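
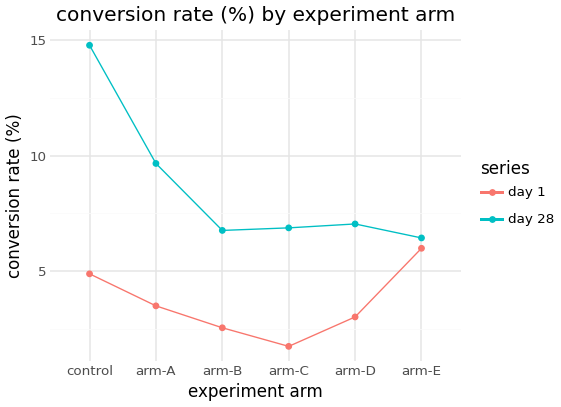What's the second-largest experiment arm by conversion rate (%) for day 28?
arm-A

Top 3 for day 28: control ≈ 14, arm-A ≈ 10, arm-D ≈ 8.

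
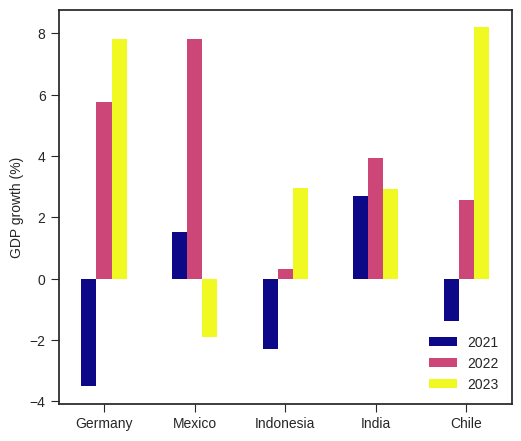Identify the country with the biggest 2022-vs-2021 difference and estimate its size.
Germany: 2022 ≈ 6, 2021 ≈ -4 → gap ≈ 10. Next-largest (Mexico) is only ≈ 6.

Germany, ≈ 10 %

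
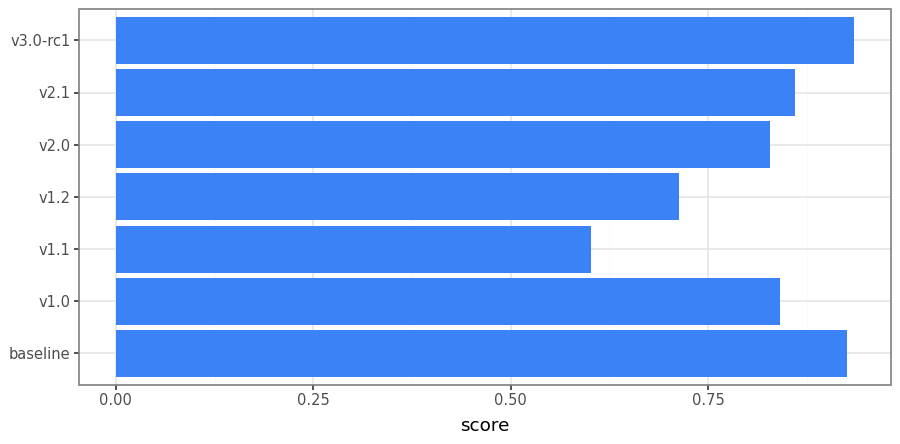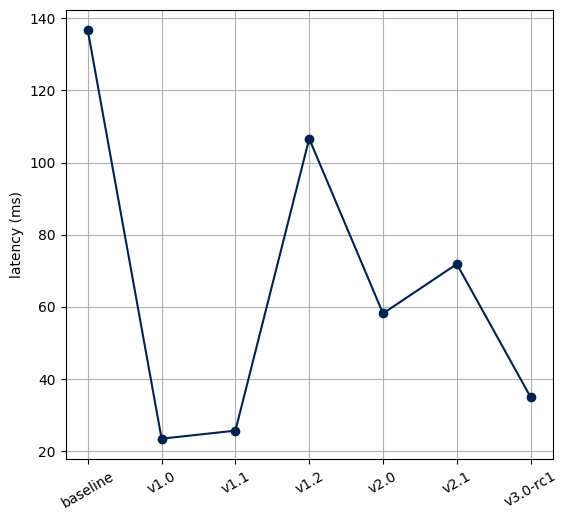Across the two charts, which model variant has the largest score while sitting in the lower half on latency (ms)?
Chart 2 median latency (ms) ≈ 60; below-median model variants: v1.0, v1.1, v3.0-rc1. Among those, v3.0-rc1 has the highest score (≈ 0.9).

v3.0-rc1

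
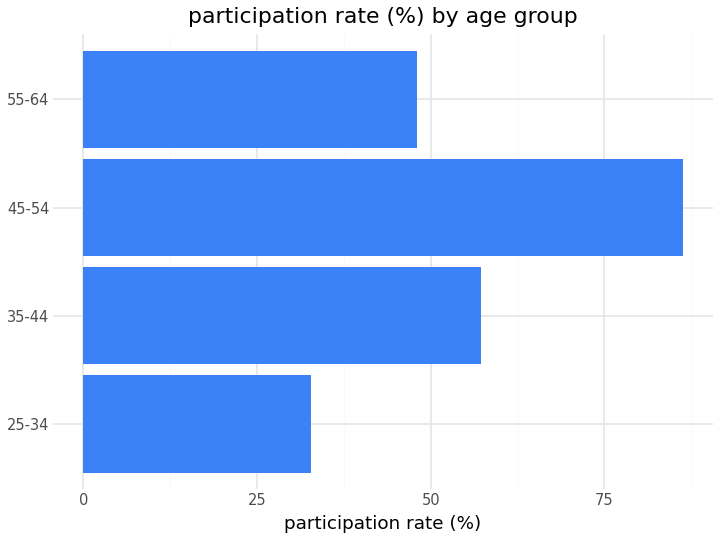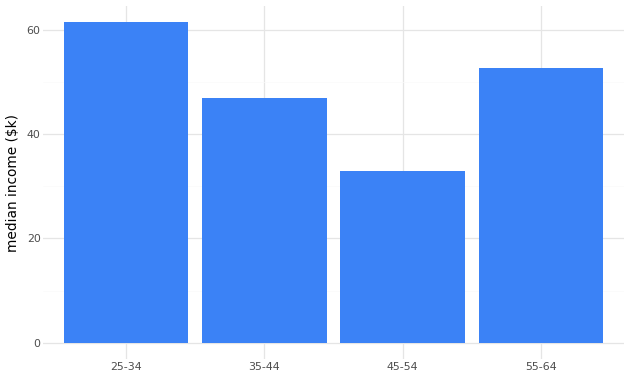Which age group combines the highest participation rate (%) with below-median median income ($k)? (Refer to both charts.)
Chart 2 median median income ($k) ≈ 50; below-median age groups: 35-44, 45-54. Among those, 45-54 has the highest participation rate (%) (≈ 90).

45-54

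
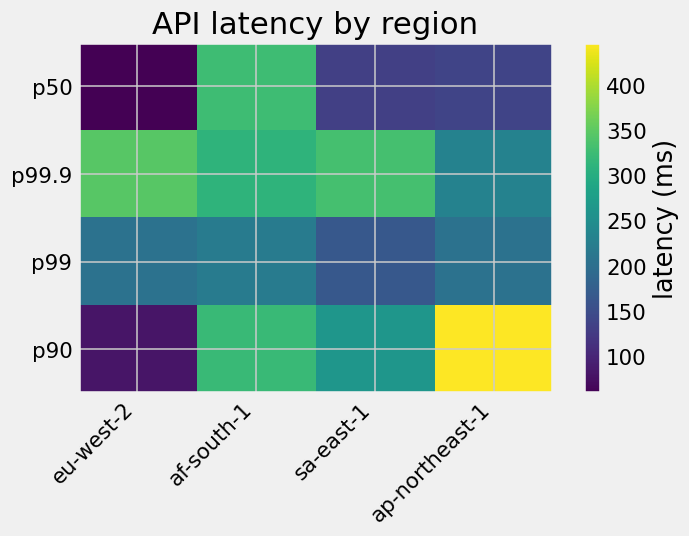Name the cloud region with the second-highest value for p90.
Top 3 for p90: ap-northeast-1 ≈ 450, af-south-1 ≈ 300, sa-east-1 ≈ 250.

af-south-1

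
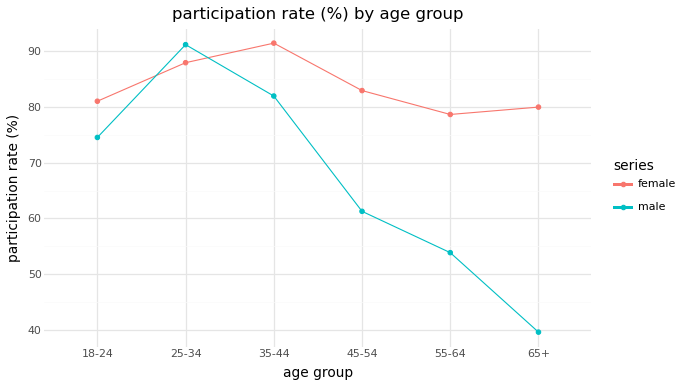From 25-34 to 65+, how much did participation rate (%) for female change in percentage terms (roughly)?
25-34 ≈ 90, 65+ ≈ 80; (80 − 90) / 90 ≈ -11.1%.

≈ -11.1%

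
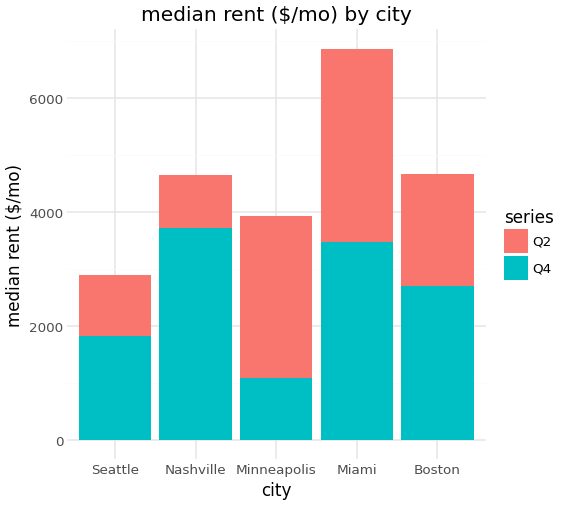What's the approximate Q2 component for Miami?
Q2 top ≈ 7000, bottom ≈ 3000; segment ≈ 4000.

≈ 4000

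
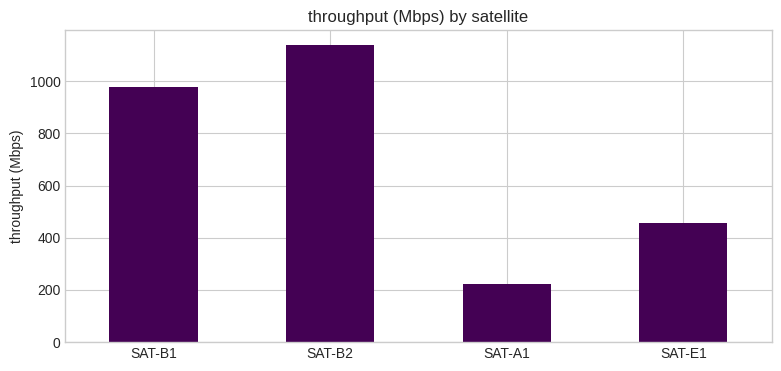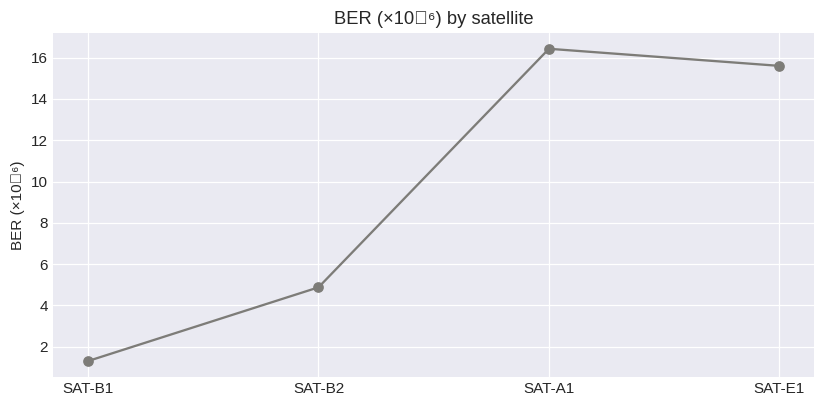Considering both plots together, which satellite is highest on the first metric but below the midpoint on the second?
SAT-B2

Chart 2 median BER (×10⁻⁶) ≈ 10; below-median satellites: SAT-B1, SAT-B2. Among those, SAT-B2 has the highest throughput (Mbps) (≈ 1200).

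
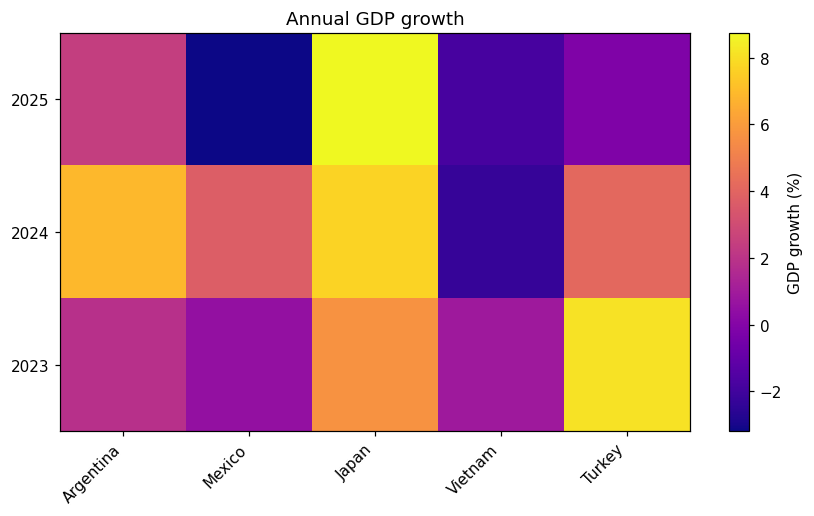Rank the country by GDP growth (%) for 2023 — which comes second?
Japan

Top 3 for 2023: Turkey ≈ 8, Japan ≈ 6, Argentina ≈ 2.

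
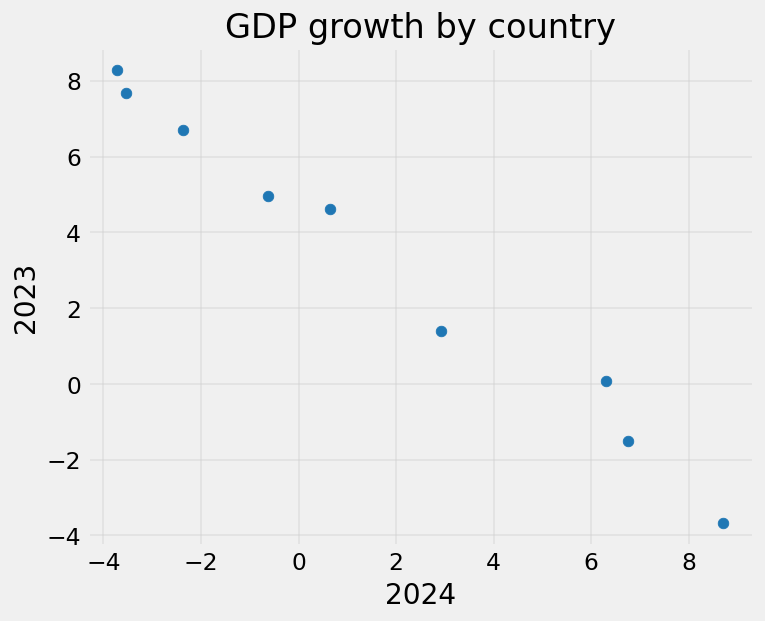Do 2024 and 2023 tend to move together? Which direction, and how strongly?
Points are negatively correlated; strong (|r| ≈ 1.0).

negative, strong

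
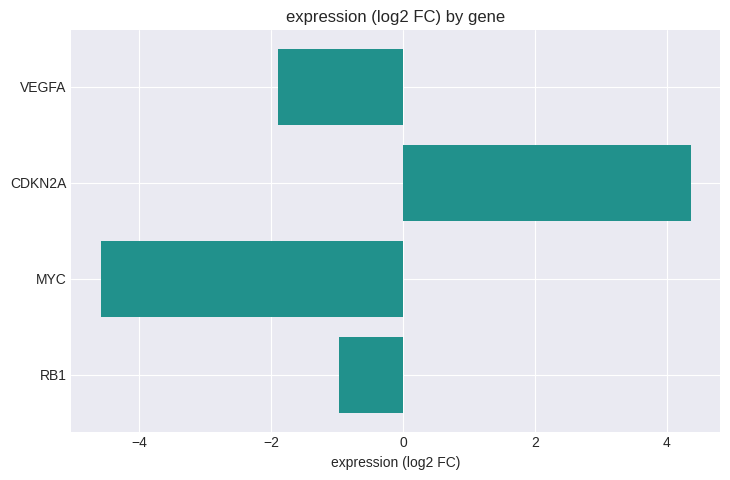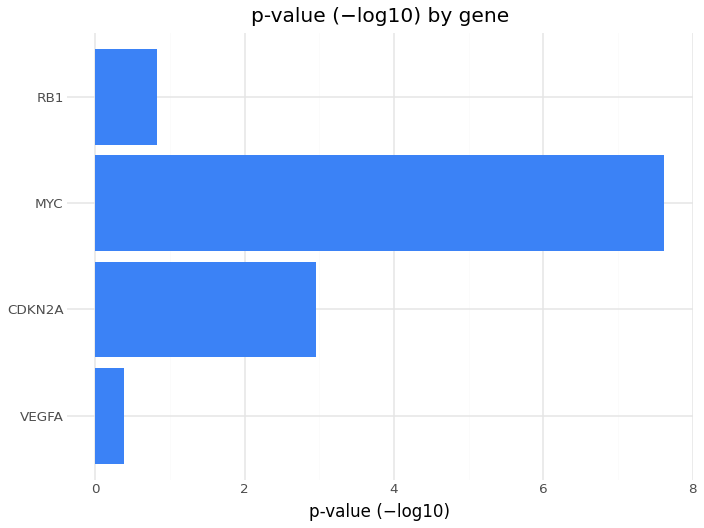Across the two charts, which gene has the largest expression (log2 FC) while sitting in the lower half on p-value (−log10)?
RB1

Chart 2 median p-value (−log10) ≈ 2; below-median genes: VEGFA, RB1. Among those, RB1 has the highest expression (log2 FC) (≈ -1).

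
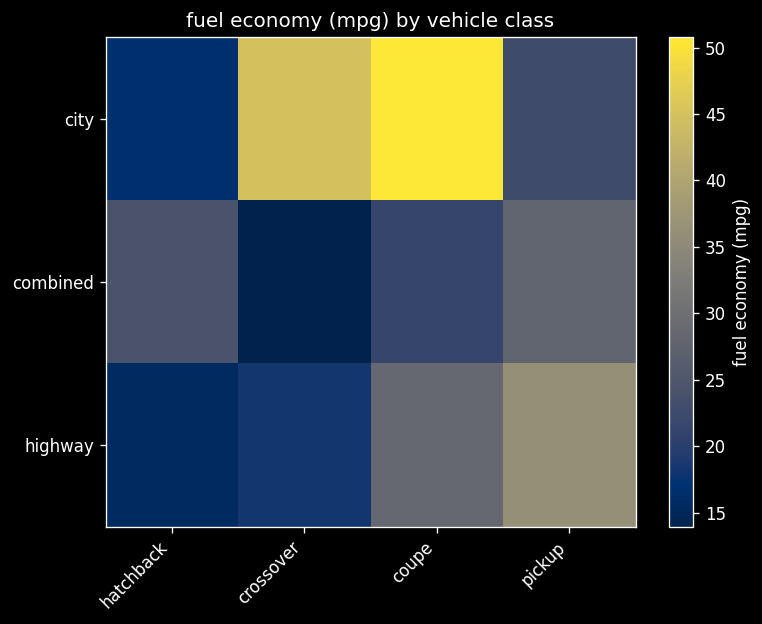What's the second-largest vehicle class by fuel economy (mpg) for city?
crossover

Top 3 for city: coupe ≈ 50, crossover ≈ 45, pickup ≈ 25.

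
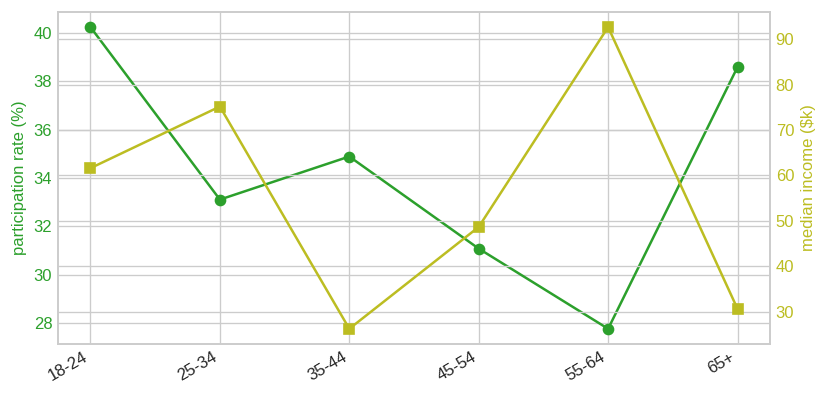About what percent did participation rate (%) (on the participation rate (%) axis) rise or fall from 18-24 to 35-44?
18-24 ≈ 40, 35-44 ≈ 34; (34 − 40) / 40 ≈ -15%.

≈ -15%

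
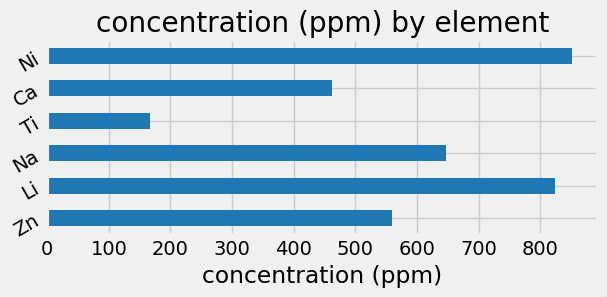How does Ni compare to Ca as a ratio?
≈ 1.8×

Ni ≈ 900, Ca ≈ 500; 900/500 ≈ 1.8.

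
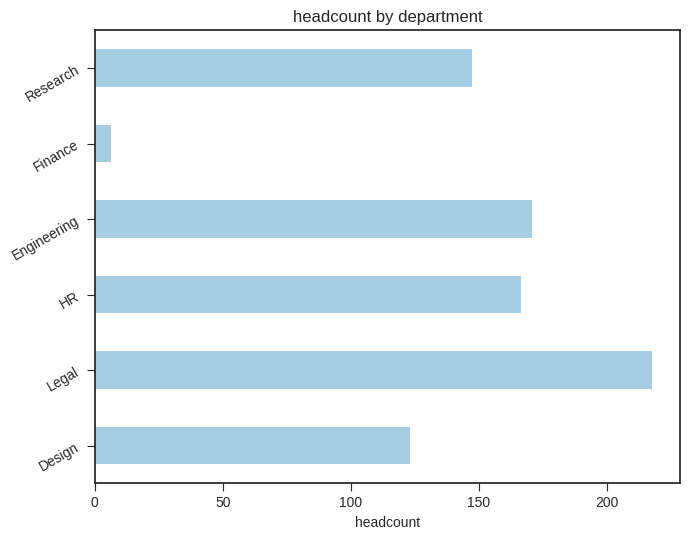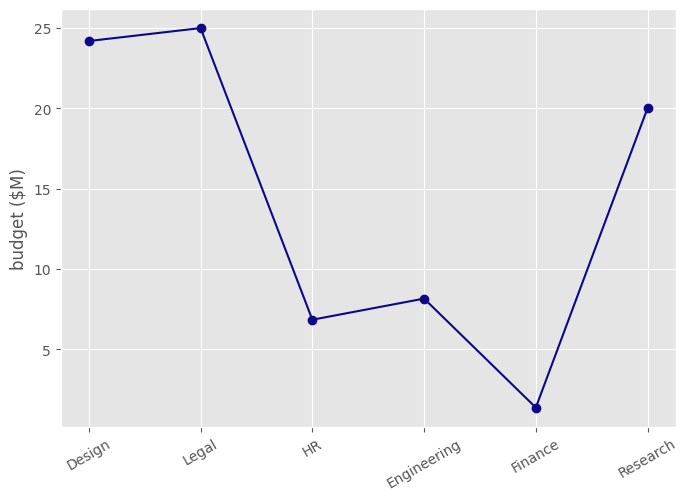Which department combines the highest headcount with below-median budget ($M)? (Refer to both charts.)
Engineering

Chart 2 median budget ($M) ≈ 15; below-median departments: HR, Engineering, Finance. Among those, Engineering has the highest headcount (≈ 180).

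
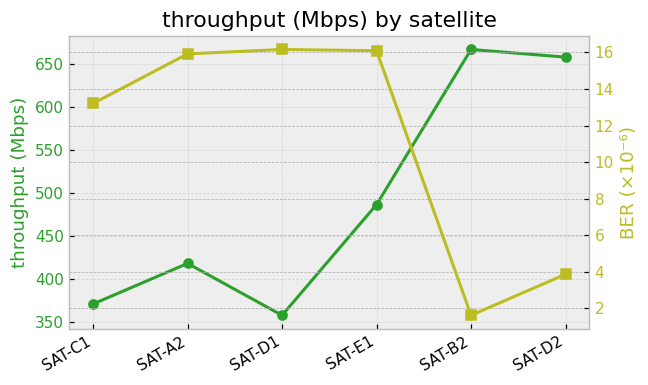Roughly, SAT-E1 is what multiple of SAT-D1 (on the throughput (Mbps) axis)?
SAT-E1 ≈ 500, SAT-D1 ≈ 350; 500/350 ≈ 1.43.

≈ 1.43×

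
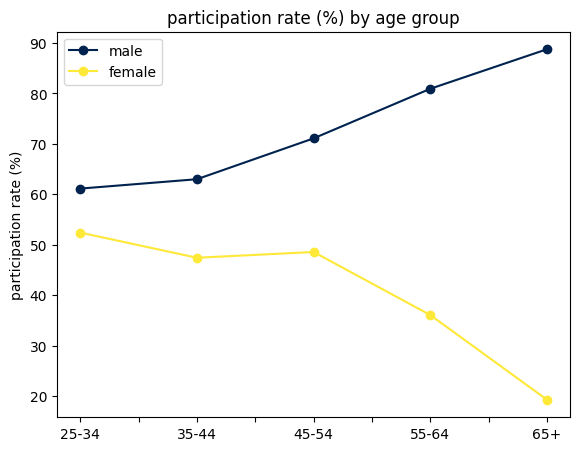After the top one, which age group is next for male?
55-64

Top 3 for male: 65+ ≈ 90, 55-64 ≈ 80, 45-54 ≈ 70.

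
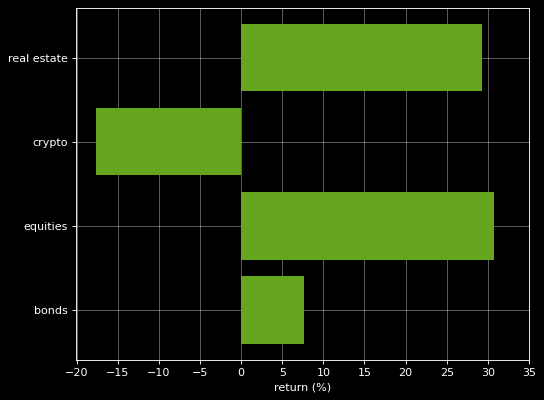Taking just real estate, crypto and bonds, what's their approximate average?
≈ 7

(30 + -20 + 10) / 3 ≈ 7.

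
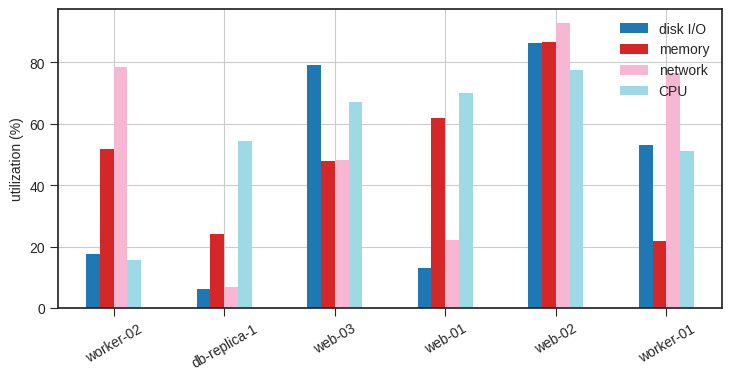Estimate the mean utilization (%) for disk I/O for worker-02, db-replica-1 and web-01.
(20 + 10 + 10) / 3 ≈ 13.

≈ 13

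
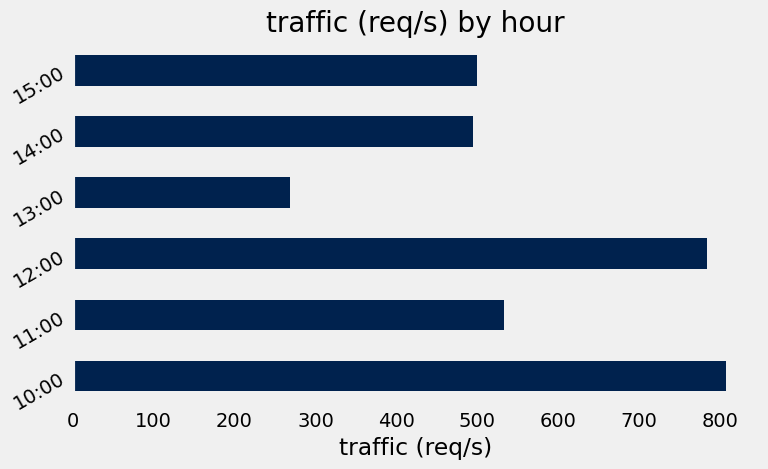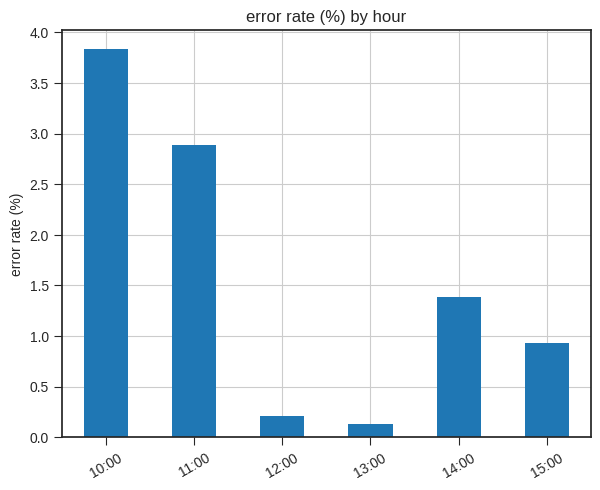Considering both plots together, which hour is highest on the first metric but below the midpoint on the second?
12:00

Chart 2 median error rate (%) ≈ 1; below-median hours: 12:00, 13:00, 15:00. Among those, 12:00 has the highest traffic (req/s) (≈ 800).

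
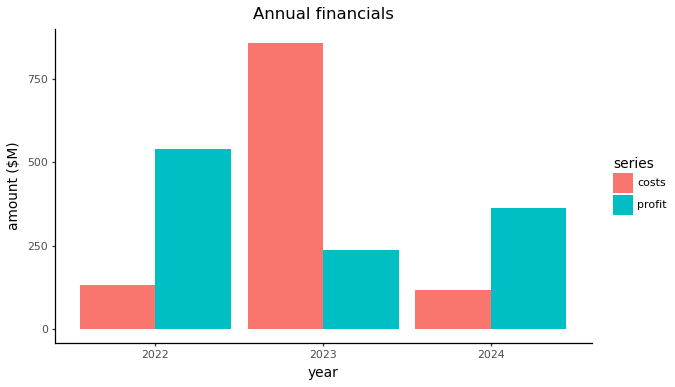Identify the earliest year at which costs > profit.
2022: costs ≈ 100 vs profit ≈ 500 (not yet); 2023: costs ≈ 900 vs profit ≈ 200 (first crossover).

2023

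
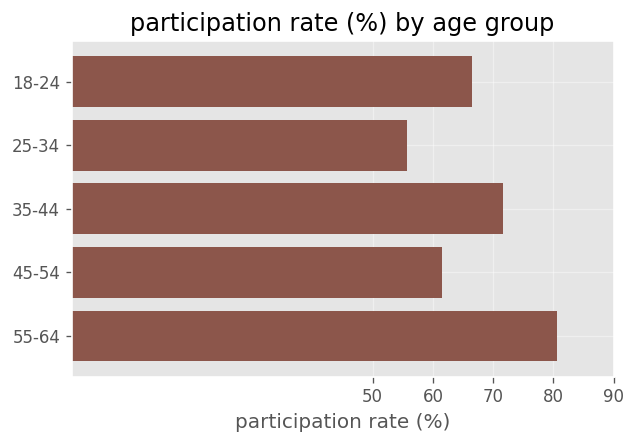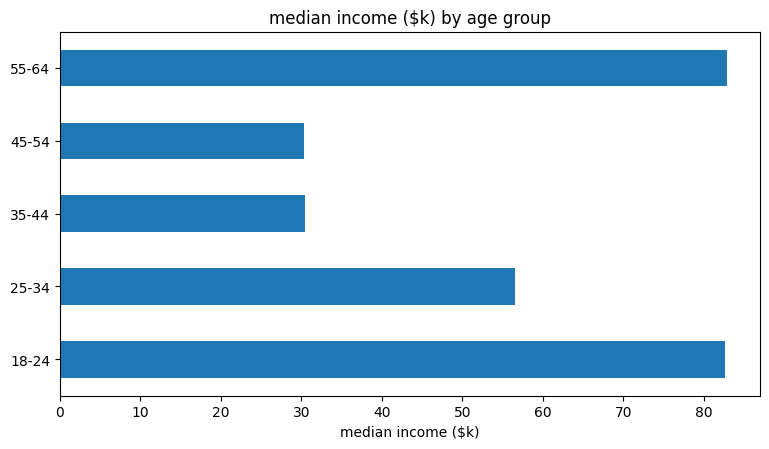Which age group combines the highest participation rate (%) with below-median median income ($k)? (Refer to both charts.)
Chart 2 median median income ($k) ≈ 60; below-median age groups: 35-44, 45-54. Among those, 35-44 has the highest participation rate (%) (≈ 70).

35-44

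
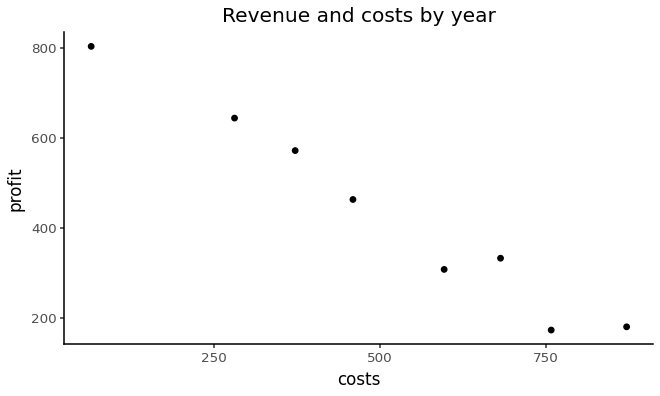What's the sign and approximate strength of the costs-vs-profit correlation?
Points are negatively correlated; strong (|r| ≈ 1.0).

negative, strong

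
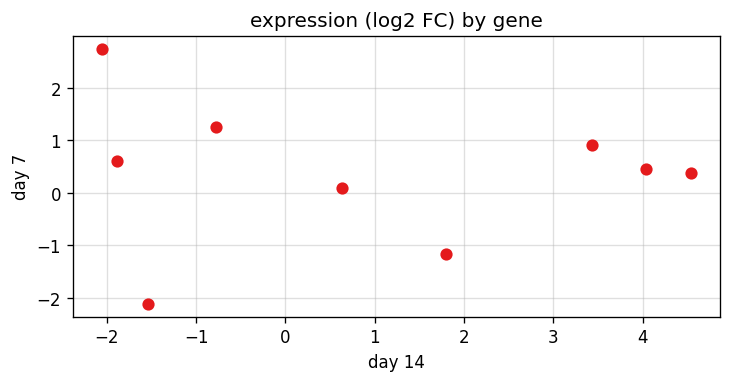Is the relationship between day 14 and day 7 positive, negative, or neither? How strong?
Points are roughly uncorrelated; weak (|r| ≈ 0.1).

no clear correlation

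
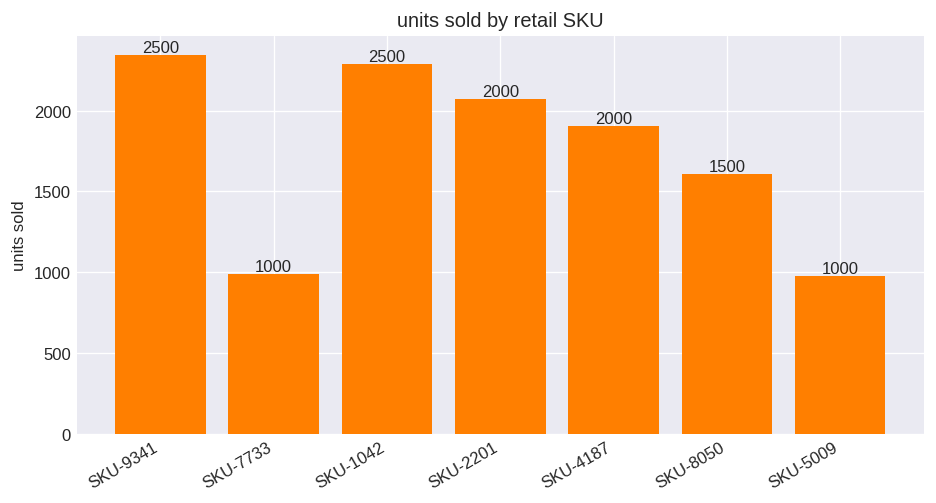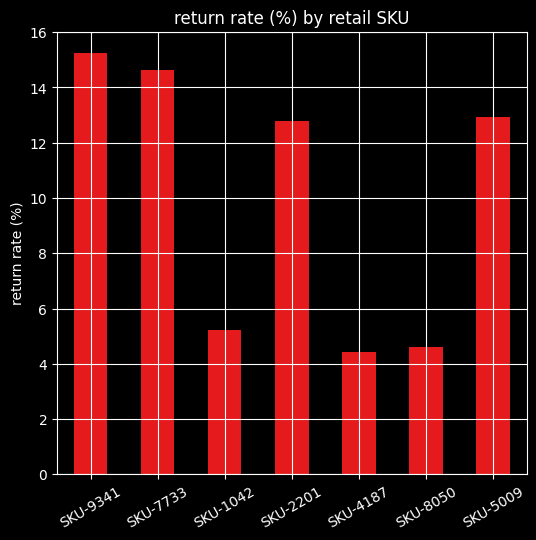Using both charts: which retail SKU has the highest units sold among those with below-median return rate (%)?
SKU-1042

Chart 2 median return rate (%) ≈ 12; below-median retail SKUs: SKU-1042, SKU-4187, SKU-8050. Among those, SKU-1042 has the highest units sold (≈ 2500).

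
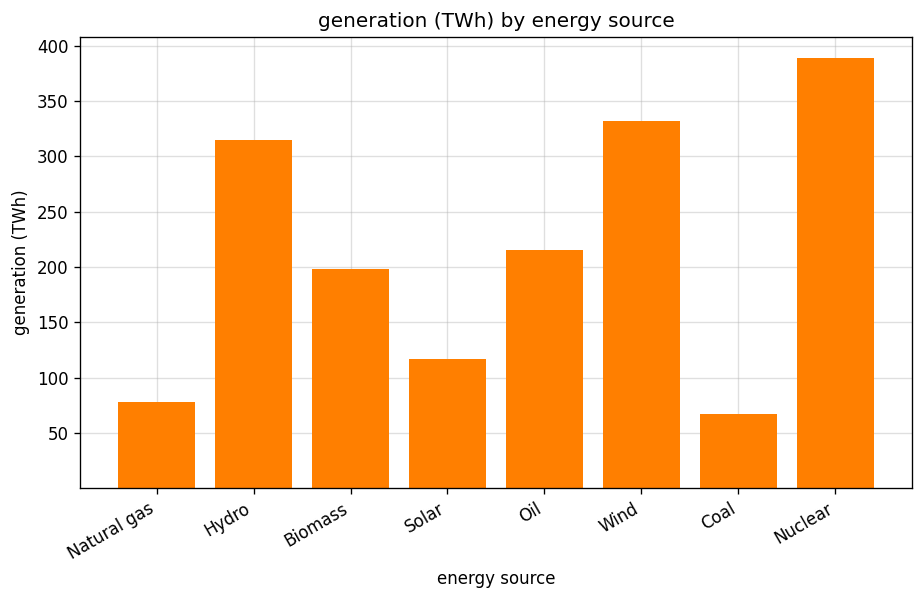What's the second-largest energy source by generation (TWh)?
Wind

Top 3: Nuclear ≈ 400, Wind ≈ 350, Hydro ≈ 300.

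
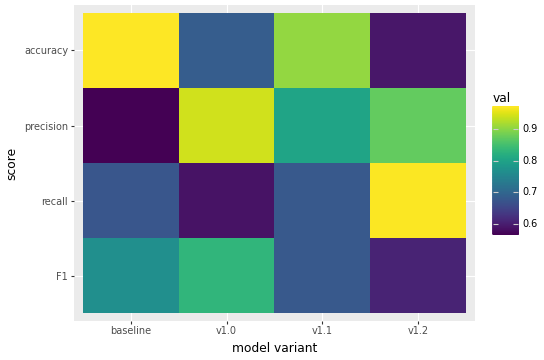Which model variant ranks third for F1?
v1.1

Top 4 for F1: v1.0 ≈ 0.85, baseline ≈ 0.75, v1.1 ≈ 0.70, v1.2 ≈ 0.60.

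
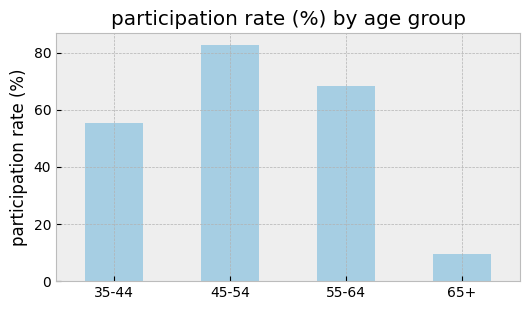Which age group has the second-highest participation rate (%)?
55-64

Top 3: 45-54 ≈ 80, 55-64 ≈ 70, 35-44 ≈ 60.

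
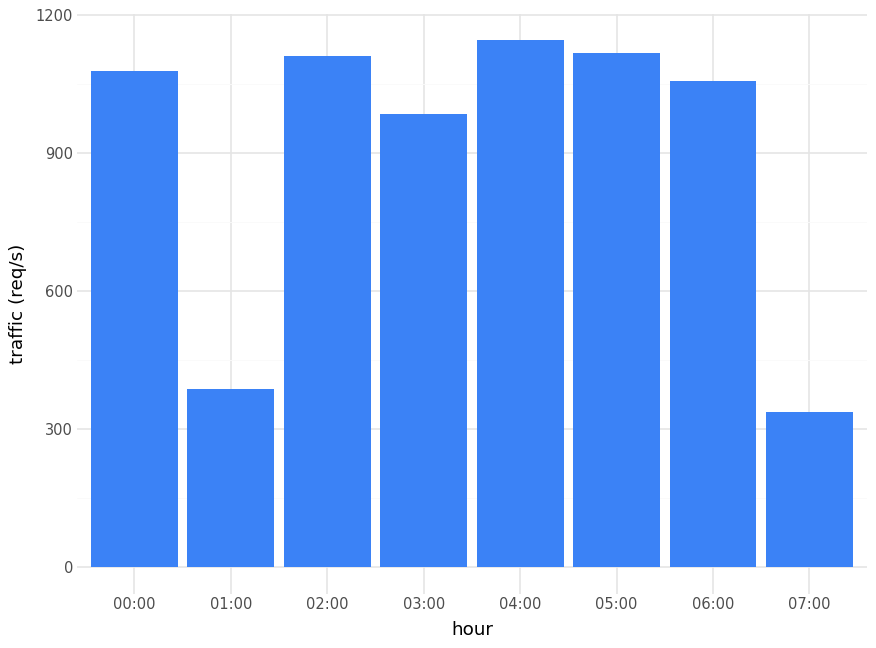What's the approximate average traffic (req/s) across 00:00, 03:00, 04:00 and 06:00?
≈ 1075

(1100 + 1000 + 1100 + 1100) / 4 ≈ 1075.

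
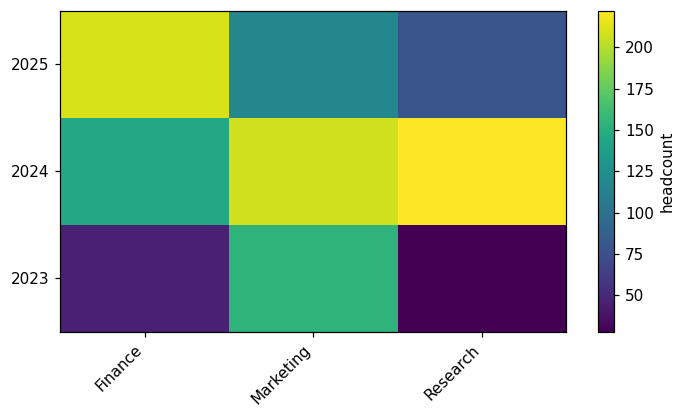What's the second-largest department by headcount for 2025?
Top 3 for 2025: Finance ≈ 200, Marketing ≈ 120, Research ≈ 80.

Marketing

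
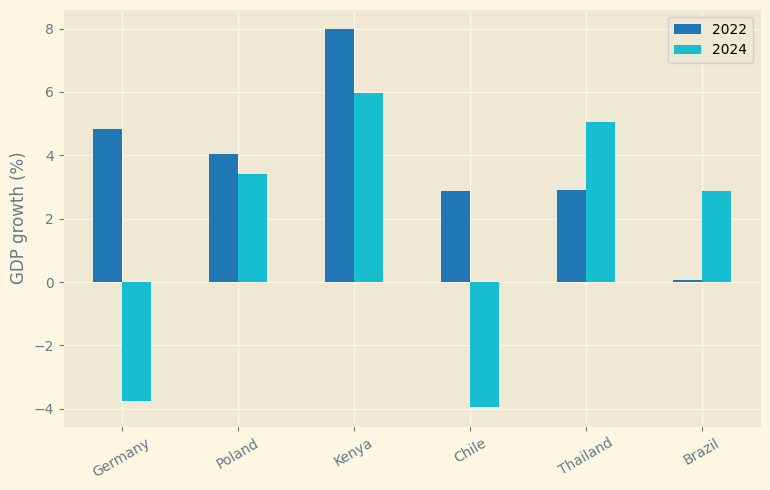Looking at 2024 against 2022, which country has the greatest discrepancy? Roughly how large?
Germany, ≈ 9 %

Germany: 2024 ≈ -4, 2022 ≈ 5 → gap ≈ 9. Next-largest (Chile) is only ≈ 7.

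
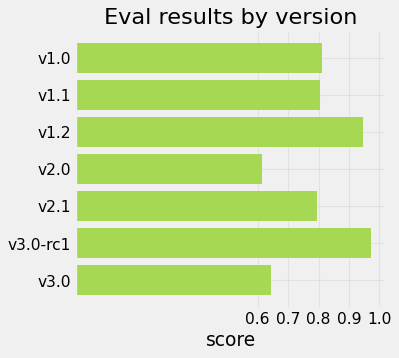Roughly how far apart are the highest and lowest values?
Max v3.0-rc1 ≈ 1.0, min v2.0 ≈ 0.6; range ≈ 0.4.

≈ 0.4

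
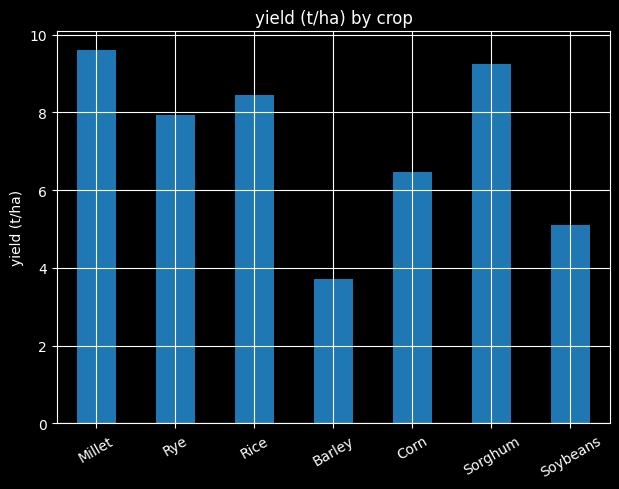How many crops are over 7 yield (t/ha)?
Above 7: Millet, Rye, Rice, Sorghum.

4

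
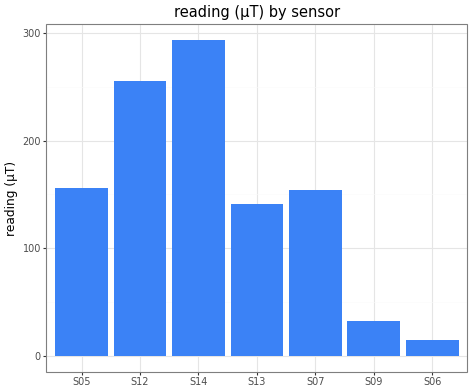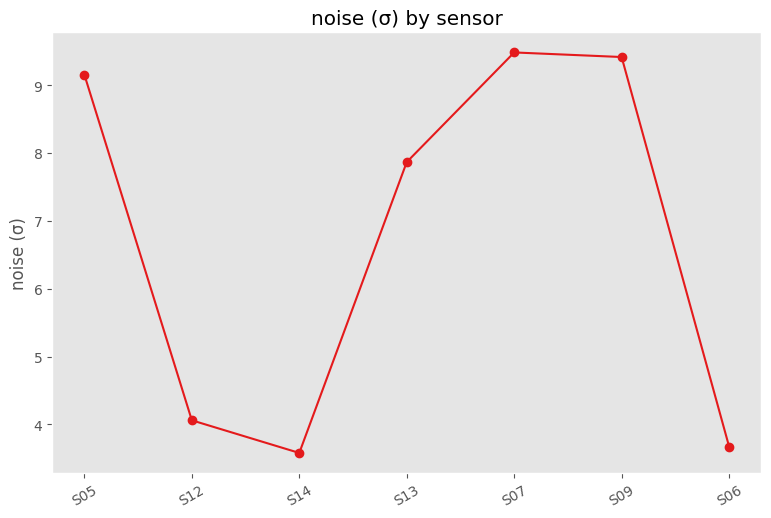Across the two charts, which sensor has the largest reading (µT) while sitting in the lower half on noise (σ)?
Chart 2 median noise (σ) ≈ 8; below-median sensors: S12, S14, S06. Among those, S14 has the highest reading (µT) (≈ 300).

S14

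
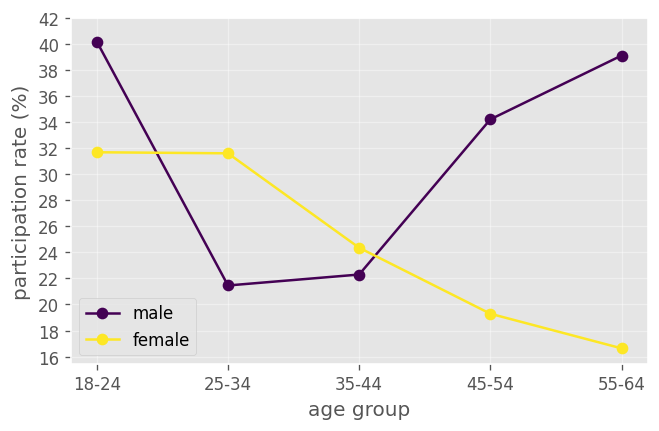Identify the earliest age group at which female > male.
18-24: female ≈ 32 vs male ≈ 40 (not yet); 25-34: female ≈ 32 vs male ≈ 22 (first crossover).

25-34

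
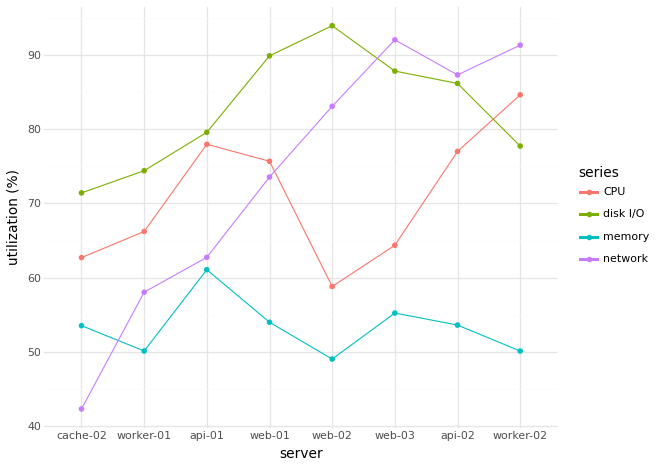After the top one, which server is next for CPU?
Top 3 for CPU: worker-02 ≈ 85, api-01 ≈ 80, api-02 ≈ 75.

api-01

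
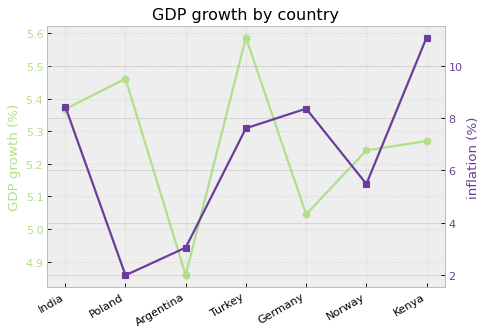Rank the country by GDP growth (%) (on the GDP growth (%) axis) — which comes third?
India

Top 4 (on the GDP growth (%) axis): Turkey ≈ 5.6, Poland ≈ 5.5, India ≈ 5.4, Kenya ≈ 5.3.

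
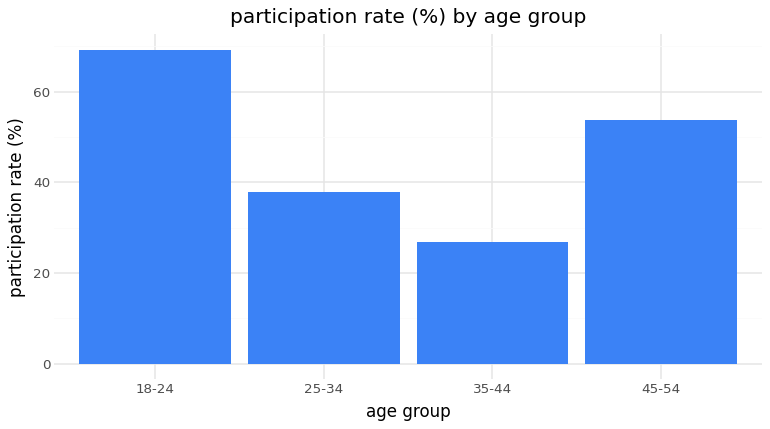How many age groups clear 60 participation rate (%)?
1

Above 60: 18-24.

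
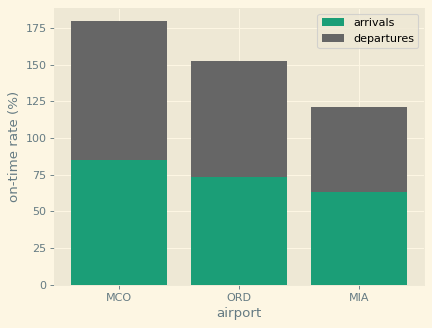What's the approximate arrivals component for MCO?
arrivals top ≈ 80, bottom ≈ 0; segment ≈ 80.

≈ 80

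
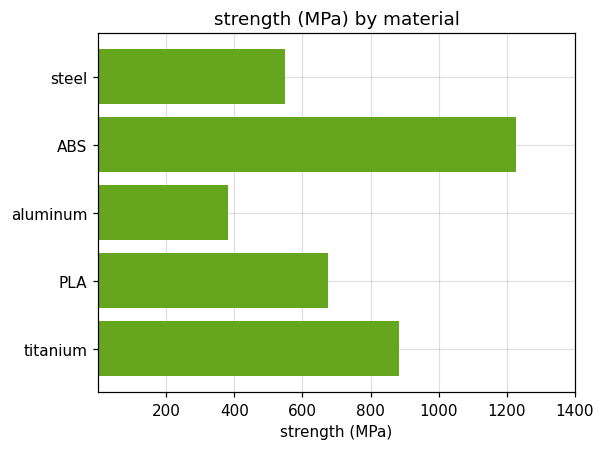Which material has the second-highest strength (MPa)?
titanium

Top 3: ABS ≈ 1200, titanium ≈ 800, PLA ≈ 600.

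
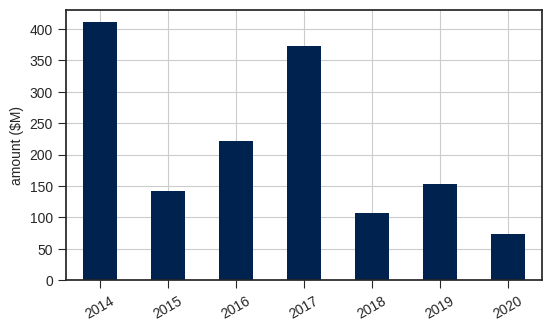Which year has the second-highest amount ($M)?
Top 3: 2014 ≈ 400, 2017 ≈ 350, 2016 ≈ 200.

2017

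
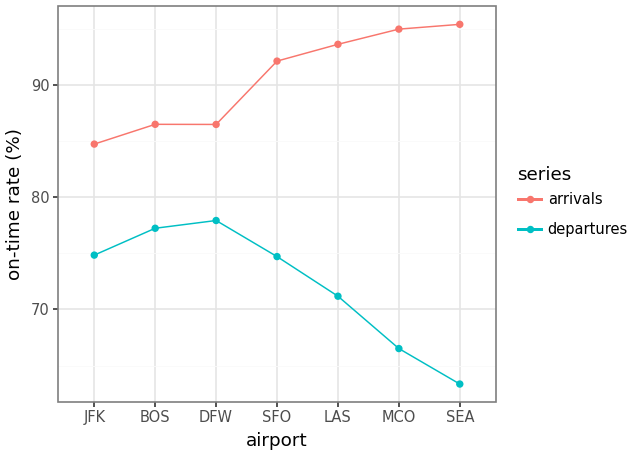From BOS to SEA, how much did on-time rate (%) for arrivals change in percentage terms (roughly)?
BOS ≈ 85, SEA ≈ 95; (95 − 85) / 85 ≈ +11.8%.

≈ +11.8%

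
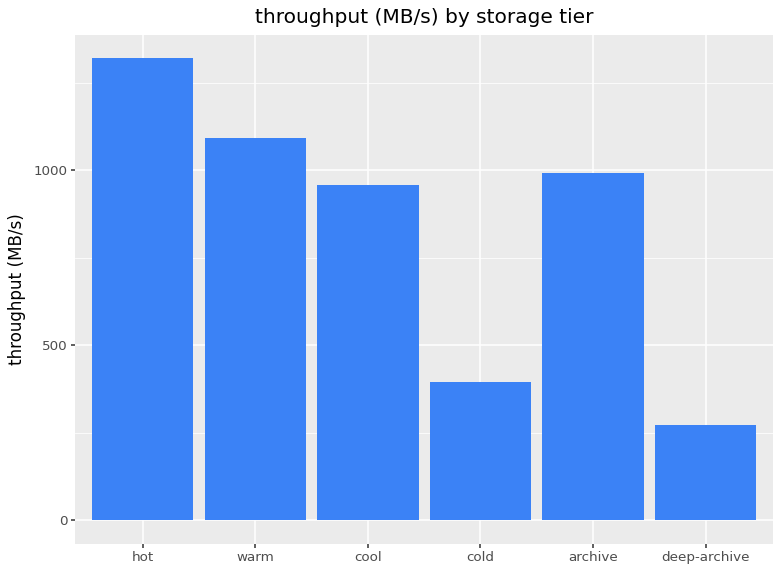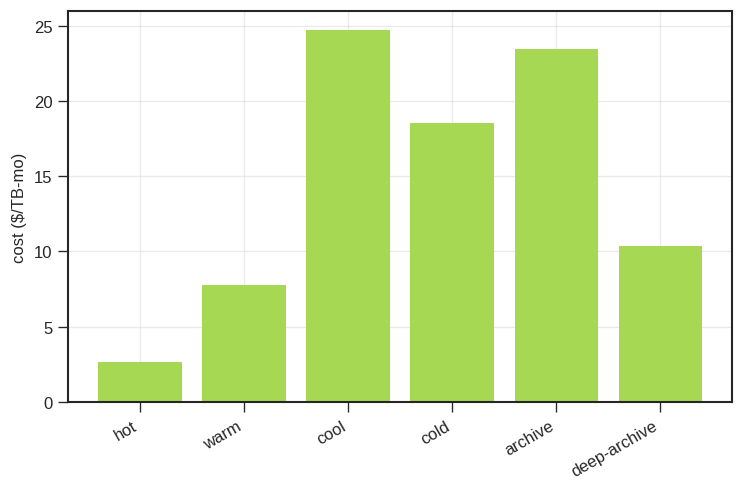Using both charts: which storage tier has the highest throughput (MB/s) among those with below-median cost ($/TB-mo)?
hot

Chart 2 median cost ($/TB-mo) ≈ 15; below-median storage tiers: hot, warm, deep-archive. Among those, hot has the highest throughput (MB/s) (≈ 1400).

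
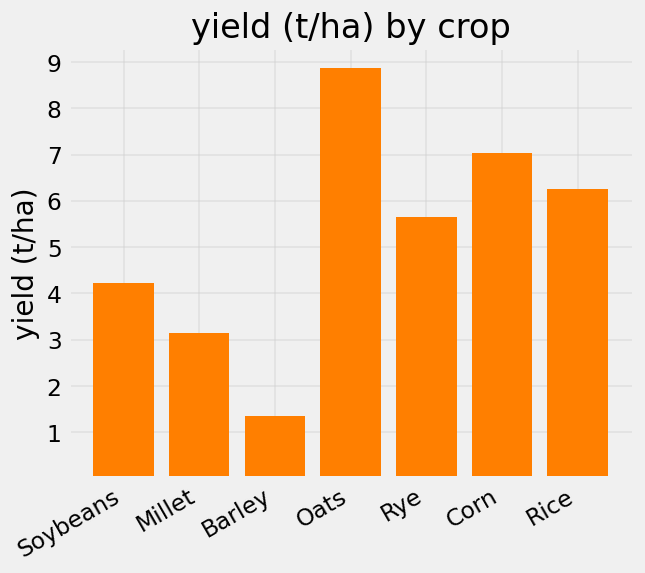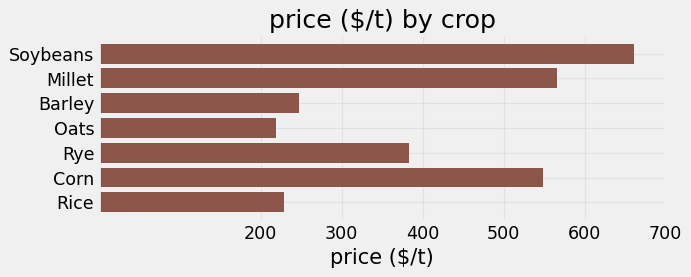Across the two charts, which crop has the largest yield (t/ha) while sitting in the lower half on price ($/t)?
Oats

Chart 2 median price ($/t) ≈ 400; below-median crops: Barley, Oats, Rice. Among those, Oats has the highest yield (t/ha) (≈ 9).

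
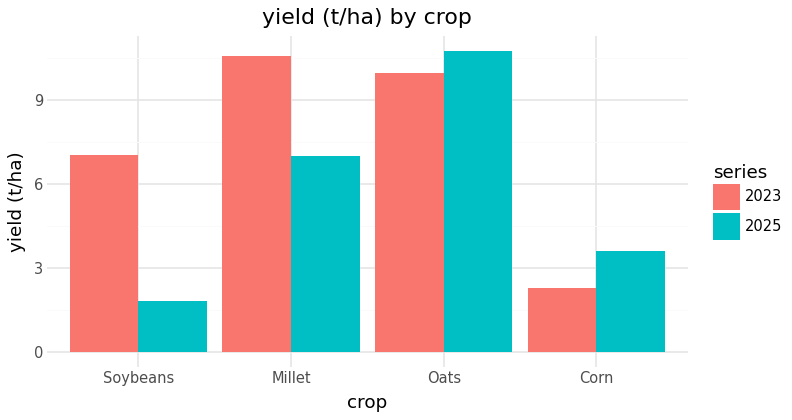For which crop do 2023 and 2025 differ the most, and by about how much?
Soybeans, ≈ 5 t/ha

Soybeans: 2023 ≈ 7, 2025 ≈ 2 → gap ≈ 5. Next-largest (Millet) is only ≈ 4.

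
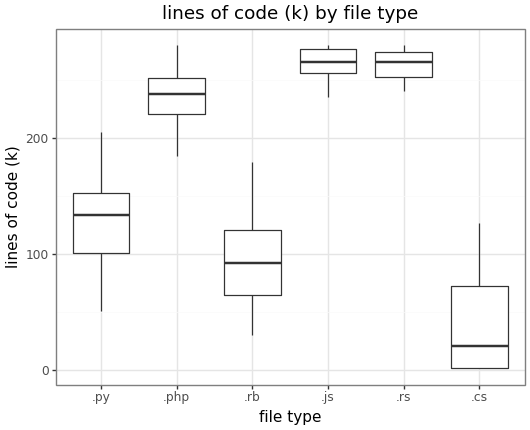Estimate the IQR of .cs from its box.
≈ 75

Q3 ≈ 75, Q1 ≈ 0; IQR ≈ 75.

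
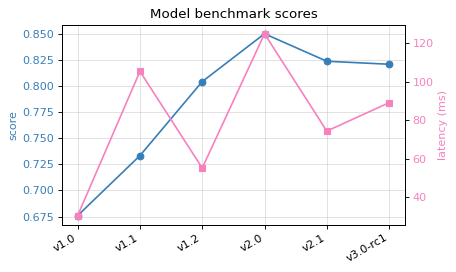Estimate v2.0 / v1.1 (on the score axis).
v2.0 ≈ 0.86, v1.1 ≈ 0.74; 0.86/0.74 ≈ 1.16.

≈ 1.16×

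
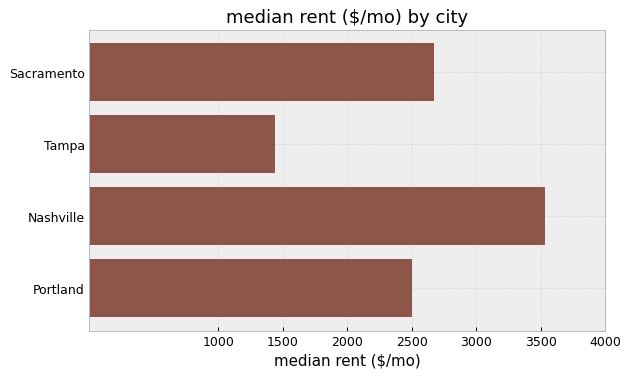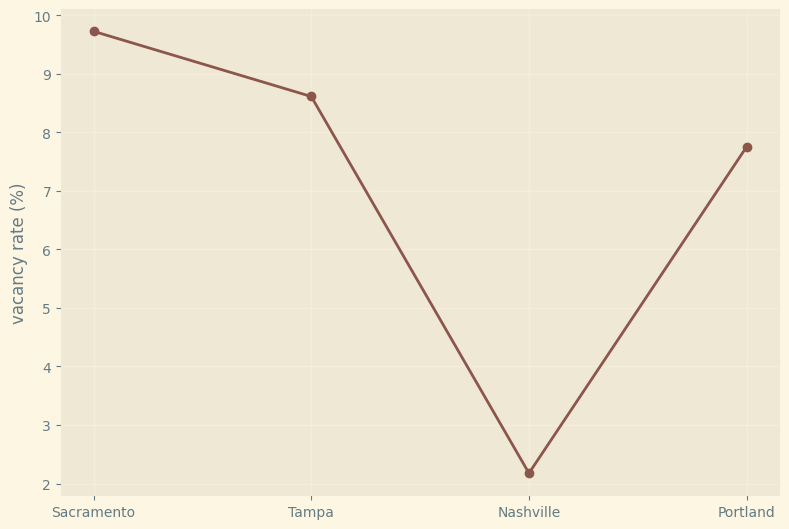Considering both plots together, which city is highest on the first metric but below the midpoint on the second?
Nashville

Chart 2 median vacancy rate (%) ≈ 8; below-median cities: Nashville, Portland. Among those, Nashville has the highest median rent ($/mo) (≈ 3500).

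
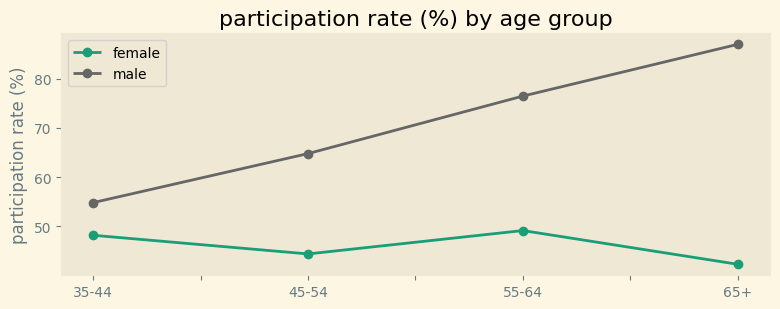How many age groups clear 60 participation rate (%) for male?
3

Above 60: 45-54, 55-64, 65+.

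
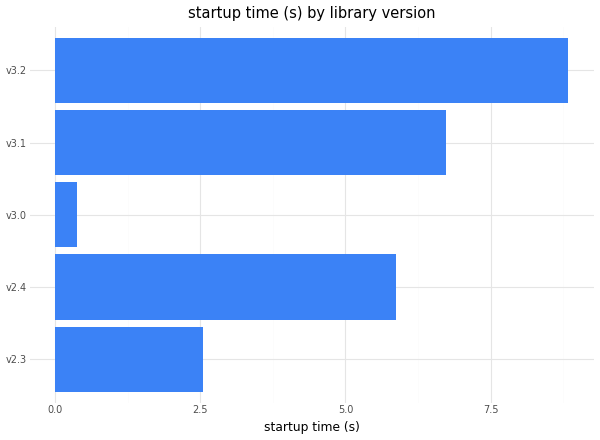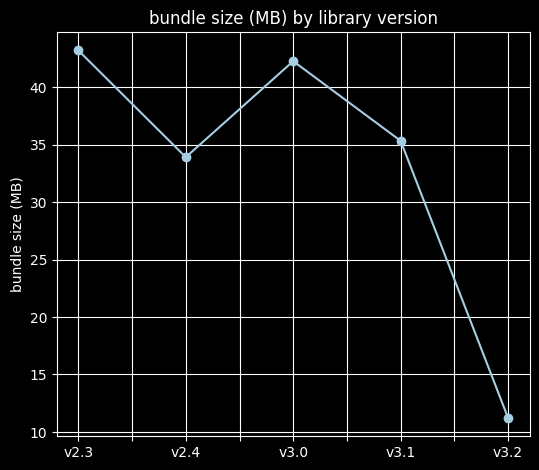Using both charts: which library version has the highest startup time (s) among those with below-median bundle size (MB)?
Chart 2 median bundle size (MB) ≈ 35; below-median library versions: v2.4, v3.2. Among those, v3.2 has the highest startup time (s) (≈ 9).

v3.2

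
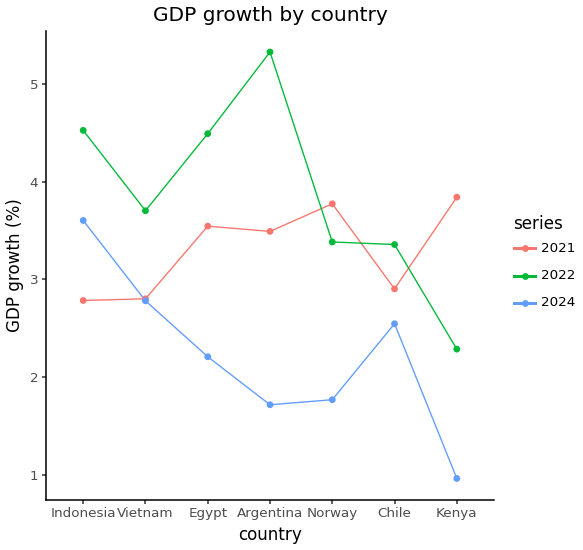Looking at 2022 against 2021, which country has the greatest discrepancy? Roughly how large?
Argentina: 2022 ≈ 5.5, 2021 ≈ 3.5 → gap ≈ 2.0. Next-largest (Indonesia) is only ≈ 1.5.

Argentina, ≈ 2.0 %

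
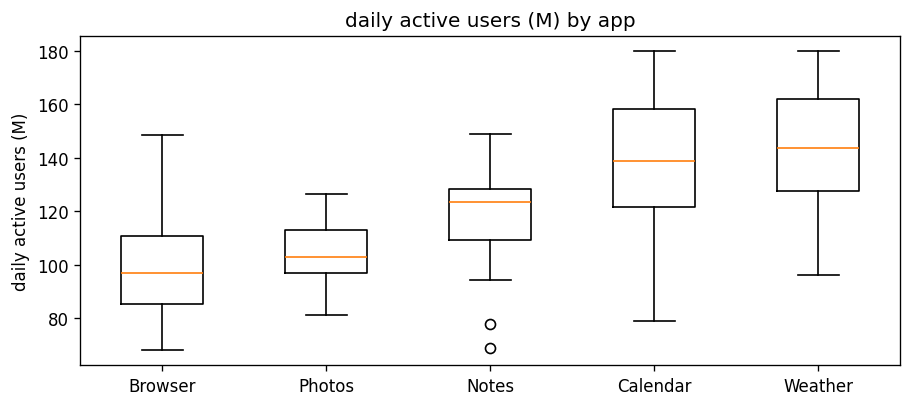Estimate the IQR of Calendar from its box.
Q3 ≈ 160, Q1 ≈ 120; IQR ≈ 40.

≈ 40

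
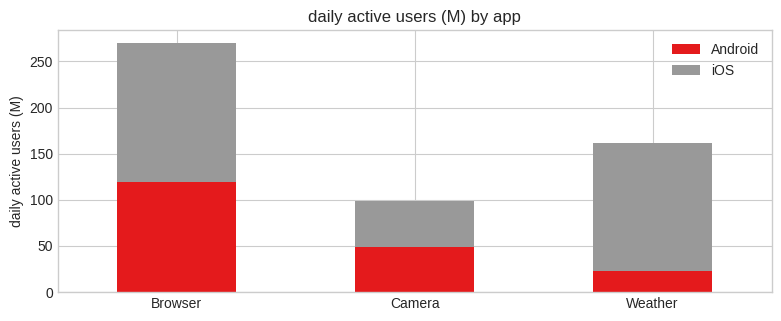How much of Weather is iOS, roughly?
≈ 125

iOS top ≈ 150, bottom ≈ 25; segment ≈ 125.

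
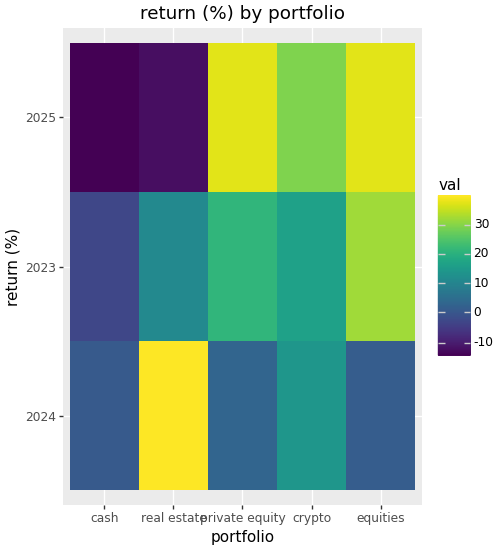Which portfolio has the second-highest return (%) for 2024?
crypto

Top 3 for 2024: real estate ≈ 40, crypto ≈ 15, private equity ≈ 5.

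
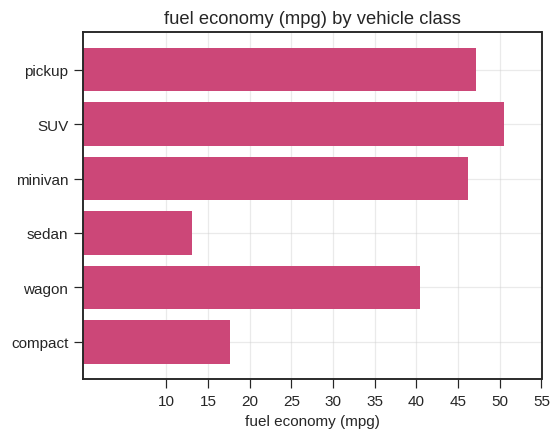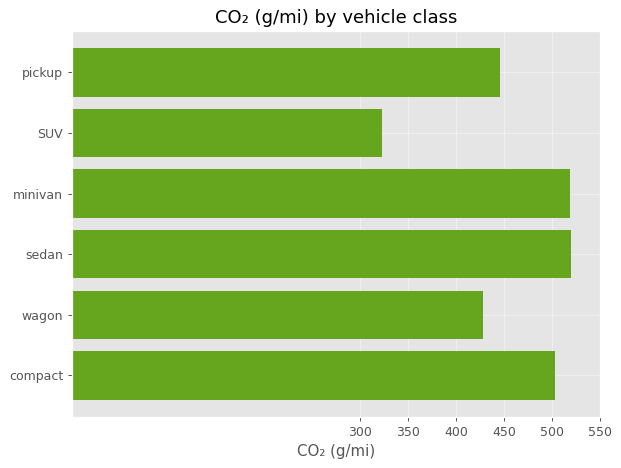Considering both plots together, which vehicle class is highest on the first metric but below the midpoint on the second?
SUV

Chart 2 median CO₂ (g/mi) ≈ 450; below-median vehicle classes: pickup, SUV, wagon. Among those, SUV has the highest fuel economy (mpg) (≈ 50).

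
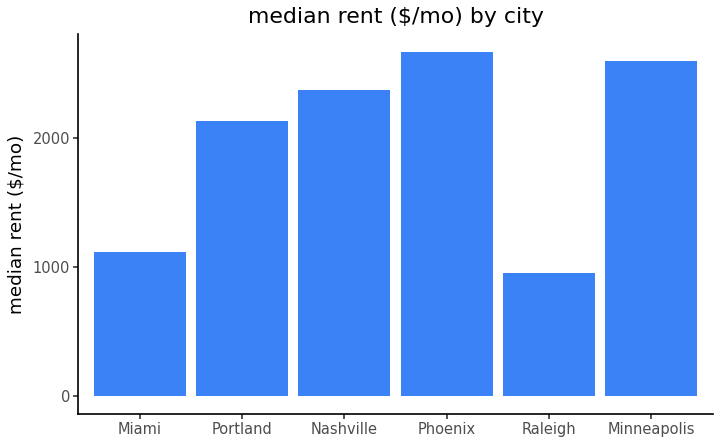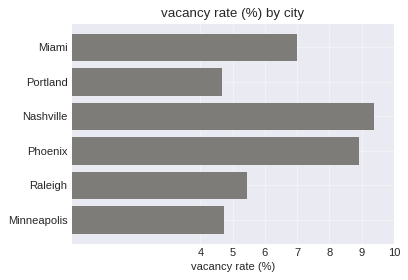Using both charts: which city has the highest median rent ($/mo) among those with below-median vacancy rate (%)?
Minneapolis

Chart 2 median vacancy rate (%) ≈ 6; below-median cities: Portland, Raleigh, Minneapolis. Among those, Minneapolis has the highest median rent ($/mo) (≈ 2500).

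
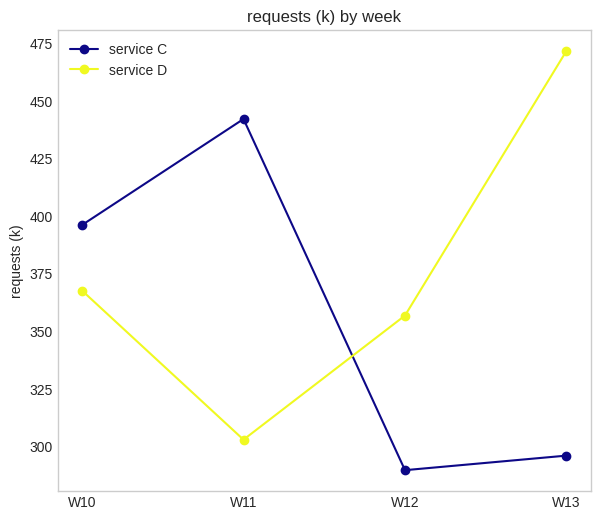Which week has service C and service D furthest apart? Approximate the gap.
W13, ≈ 180 k

W13: service C ≈ 300, service D ≈ 480 → gap ≈ 180. Next-largest (W11) is only ≈ 140.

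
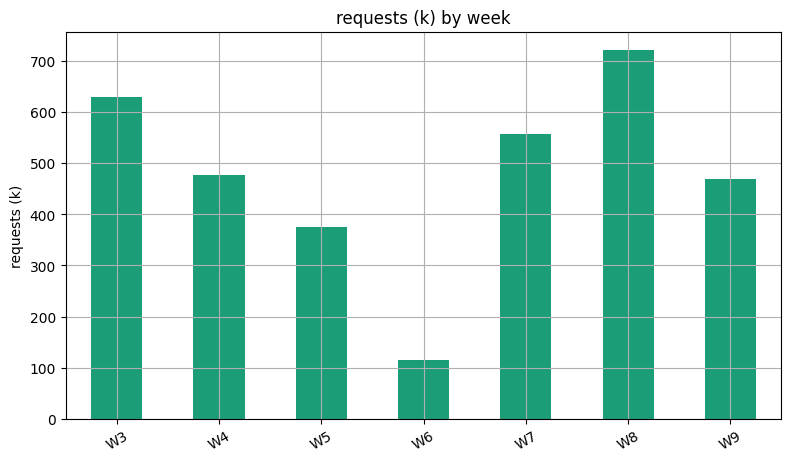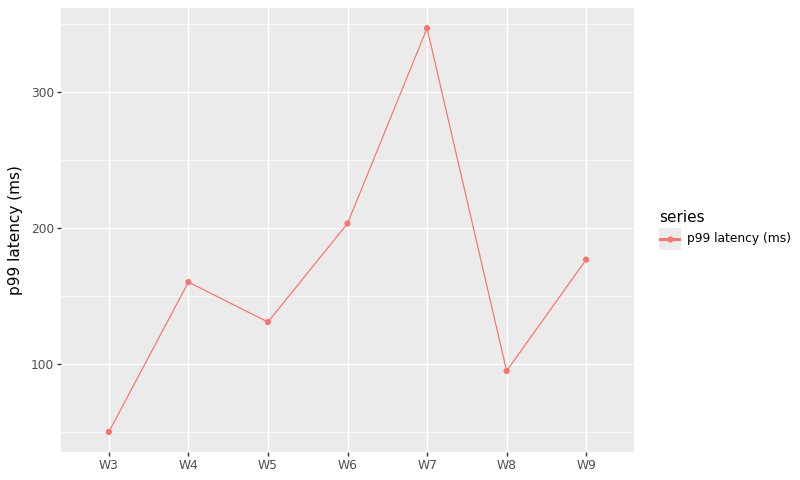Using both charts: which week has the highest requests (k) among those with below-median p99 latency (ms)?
Chart 2 median p99 latency (ms) ≈ 150; below-median weeks: W3, W5, W8. Among those, W8 has the highest requests (k) (≈ 700).

W8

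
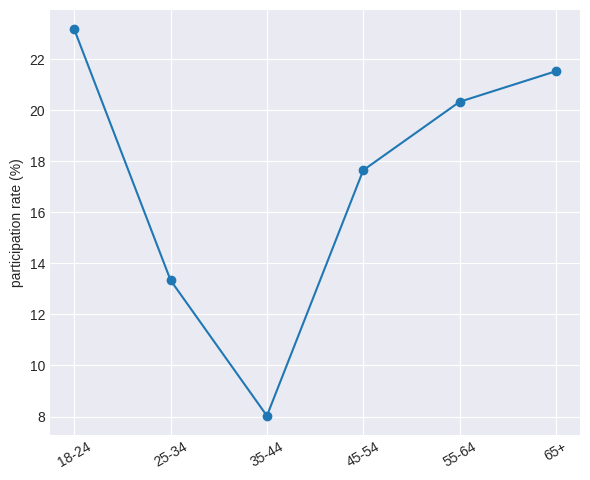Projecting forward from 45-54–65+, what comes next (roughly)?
Last three: 18, 20, 22 → slope ≈ 2/step → next ≈ 24.

≈ 24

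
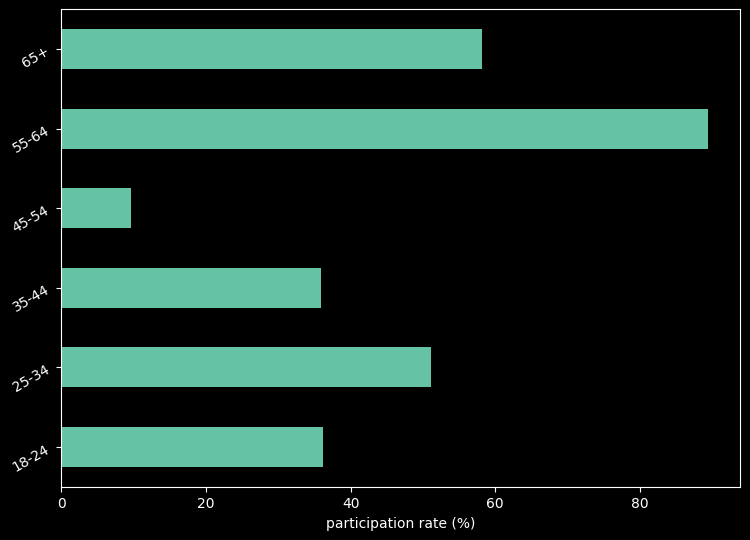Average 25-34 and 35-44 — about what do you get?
≈ 45

(50 + 40) / 2 ≈ 45.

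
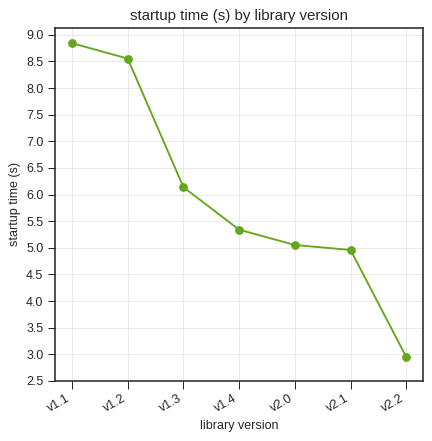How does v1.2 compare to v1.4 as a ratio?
v1.2 ≈ 8.5, v1.4 ≈ 5.5; 8.5/5.5 ≈ 1.55.

≈ 1.55×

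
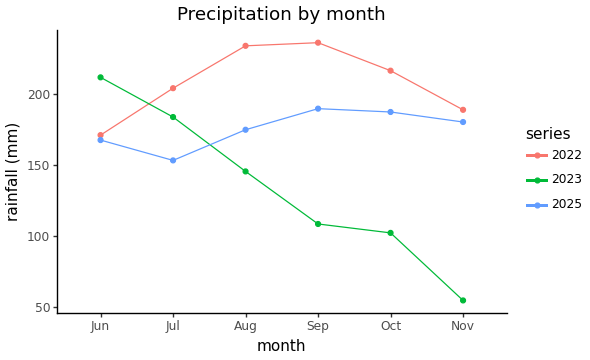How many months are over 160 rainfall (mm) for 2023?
2

Above 160: Jun, Jul.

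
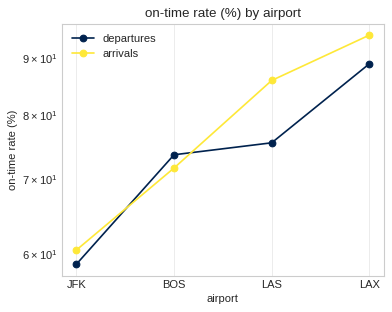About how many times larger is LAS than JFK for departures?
LAS ≈ 75, JFK ≈ 60; 75/60 ≈ 1.25.

≈ 1.25×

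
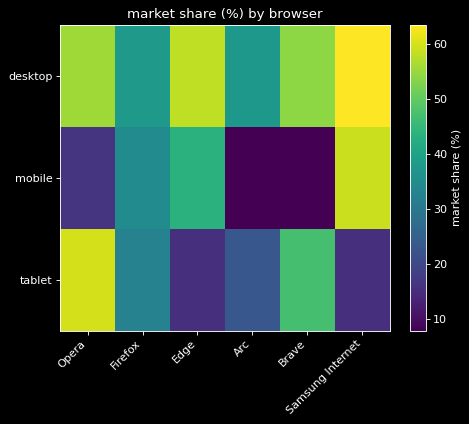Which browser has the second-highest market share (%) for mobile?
Edge

Top 3 for mobile: Samsung Internet ≈ 60, Edge ≈ 45, Firefox ≈ 35.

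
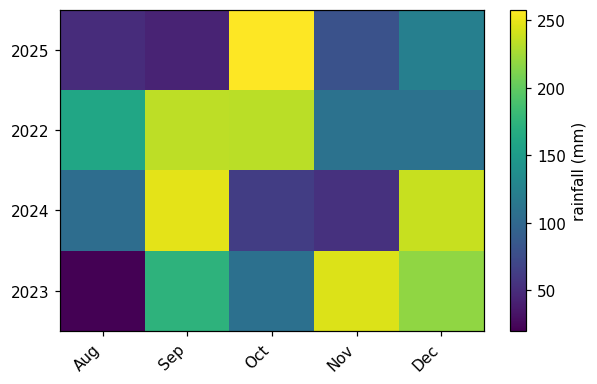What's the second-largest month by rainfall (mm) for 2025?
Dec

Top 3 for 2025: Oct ≈ 260, Dec ≈ 120, Nov ≈ 80.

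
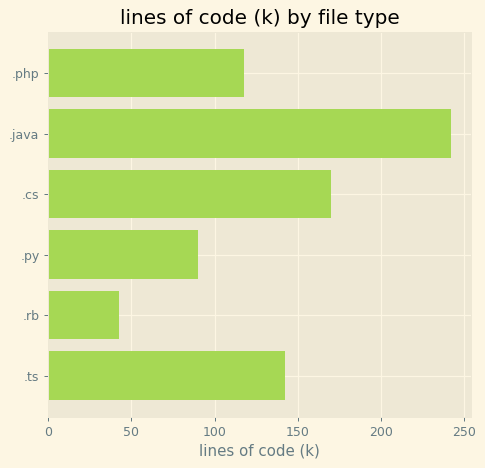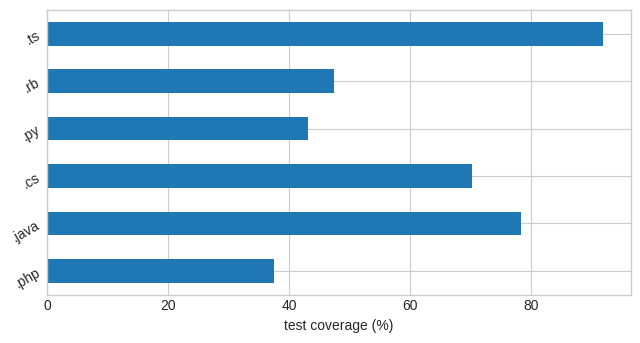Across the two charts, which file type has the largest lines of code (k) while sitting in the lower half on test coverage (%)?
.php

Chart 2 median test coverage (%) ≈ 60; below-median file types: .php, .py, .rb. Among those, .php has the highest lines of code (k) (≈ 125).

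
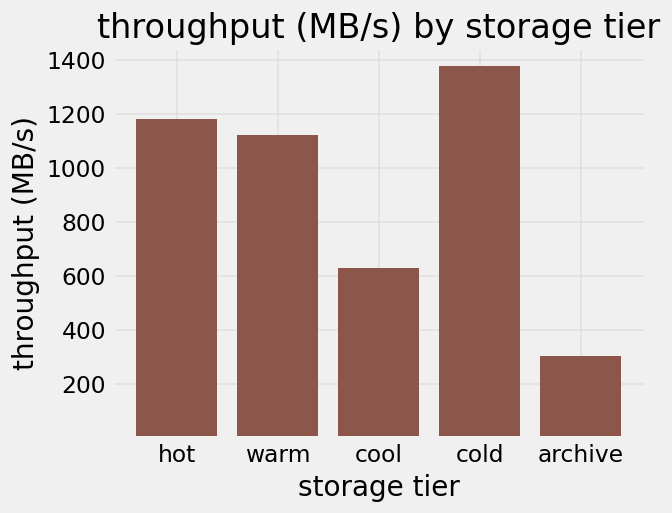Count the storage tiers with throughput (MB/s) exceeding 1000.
Above 1000: hot, warm, cold.

3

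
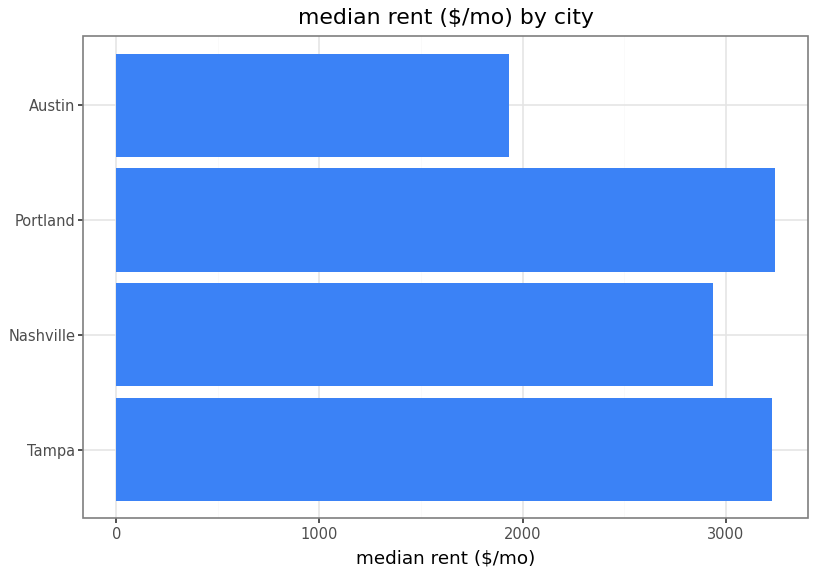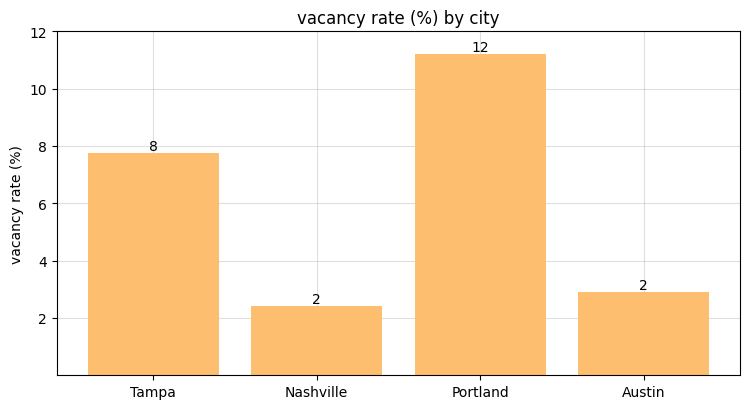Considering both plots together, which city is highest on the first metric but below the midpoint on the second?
Nashville

Chart 2 median vacancy rate (%) ≈ 6; below-median cities: Nashville, Austin. Among those, Nashville has the highest median rent ($/mo) (≈ 3000).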